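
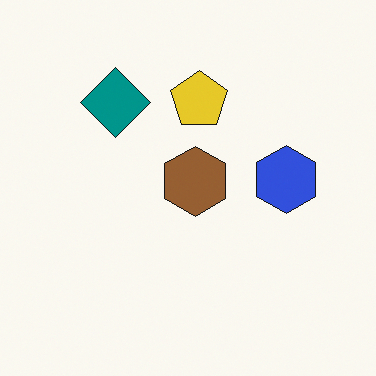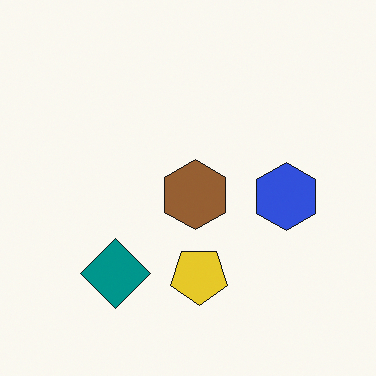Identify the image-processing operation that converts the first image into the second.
The transformation is: flipped vertically (top ↔ bottom).

The yellow pentagon is in the top of the first image and the bottom of the second — shapes on opposite sides of the horizontal midline have swapped in a mirror flip.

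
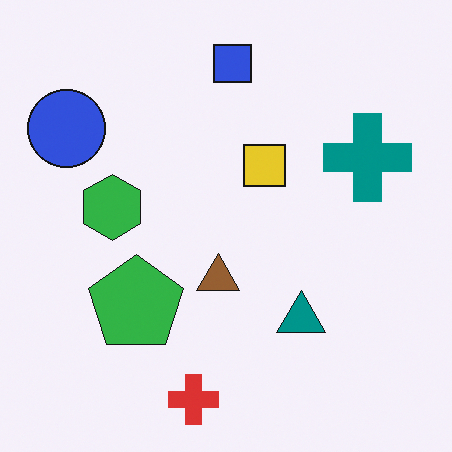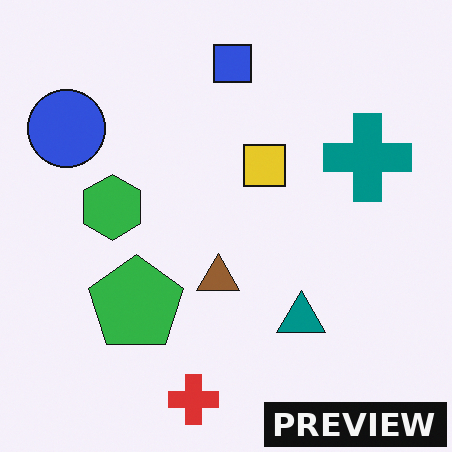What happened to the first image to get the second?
It was watermarked with the text "PREVIEW" in the lower-right corner.

A dark label reading "PREVIEW" appears in the lower-right corner.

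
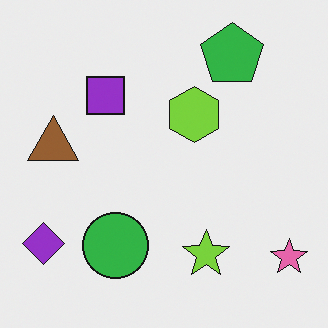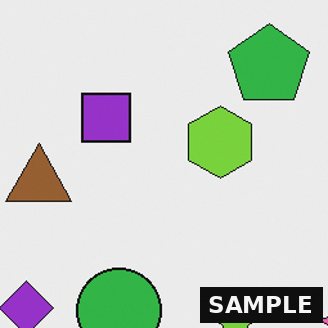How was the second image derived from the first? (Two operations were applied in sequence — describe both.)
The image was cropped slightly and scaled back up, then watermarked with the text "SAMPLE" in the lower-right corner.

The visible shapes are larger and the field of view is narrower; shapes near the original edges may be partly or wholly outside the frame — a crop-and-rescale. A dark label reading "SAMPLE" appears in the lower-right corner.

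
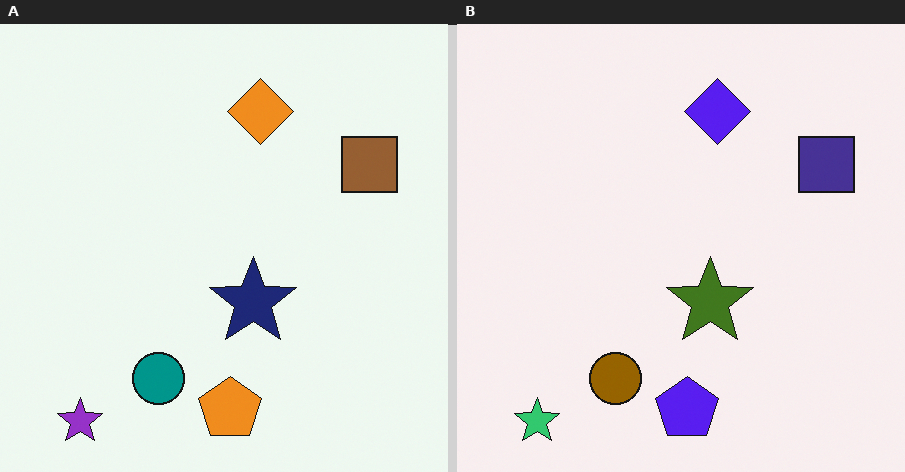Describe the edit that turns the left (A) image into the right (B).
The image was hue-shifted through roughly half the color wheel.

Every shape's color has rotated by the same amount around the hue wheel — a uniform hue shift.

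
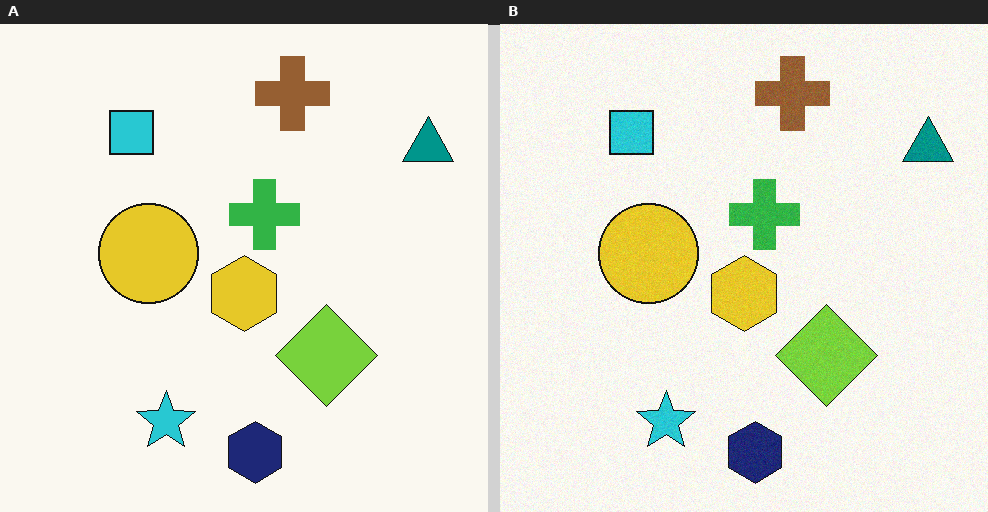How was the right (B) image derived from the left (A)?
This is the original image degraded with a light layer of grain.

Random speckle covers the whole image, including the flat background.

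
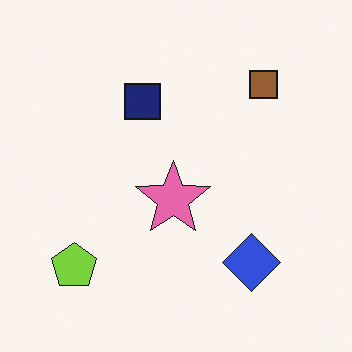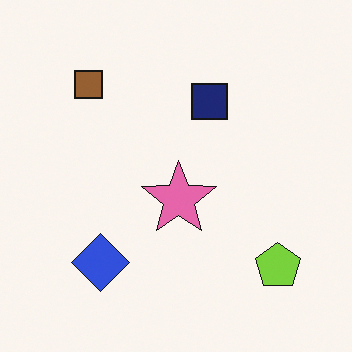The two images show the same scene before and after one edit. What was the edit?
This is the original image flipped horizontally (left ↔ right).

The lime pentagon is in the bottom-left of the first image and the bottom-right of the second — shapes on opposite sides of the vertical midline have swapped in a mirror flip.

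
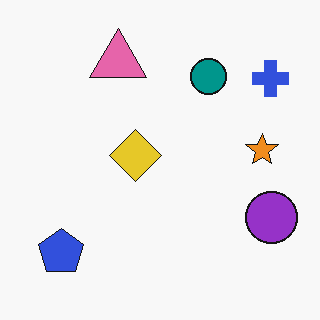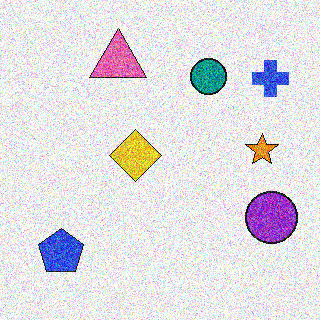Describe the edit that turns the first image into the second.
The transformation is: degraded with strong gaussian noise.

Random speckle covers the whole image, including the flat background.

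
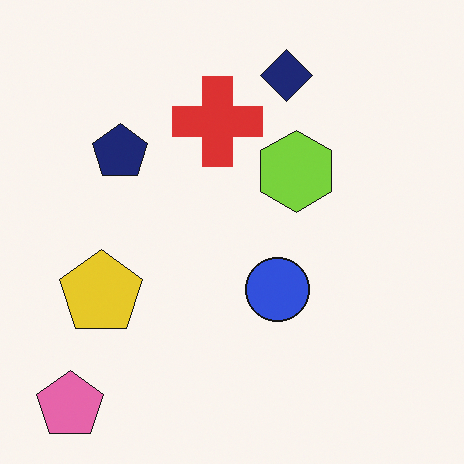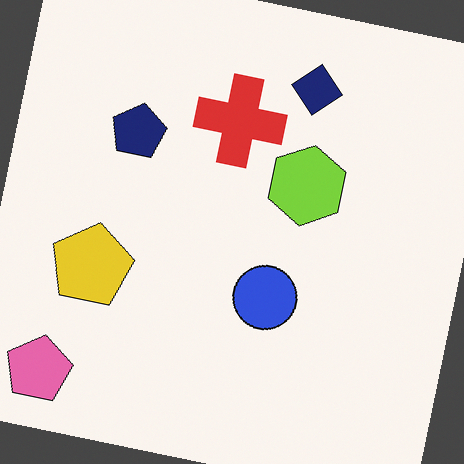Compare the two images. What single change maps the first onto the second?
The transformation is: rotated clockwise by a few degrees.

Every shape is tilted by the same angle and the image corners show triangular fill wedges — a whole-image rotation by a non-right angle.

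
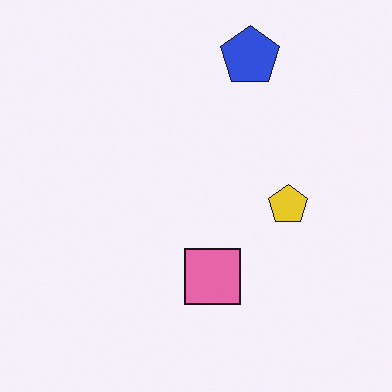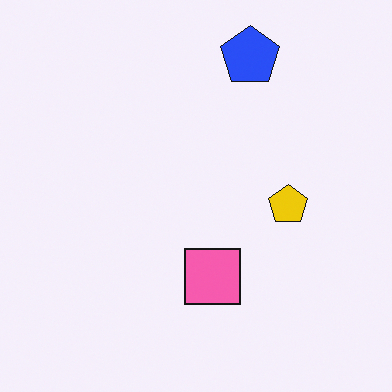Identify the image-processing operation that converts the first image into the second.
This is the original image slightly oversaturated.

All colors are more vivid — a global saturation change.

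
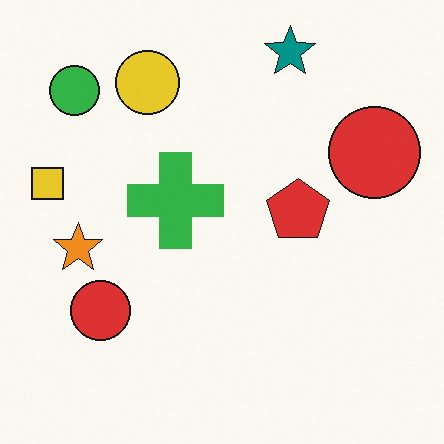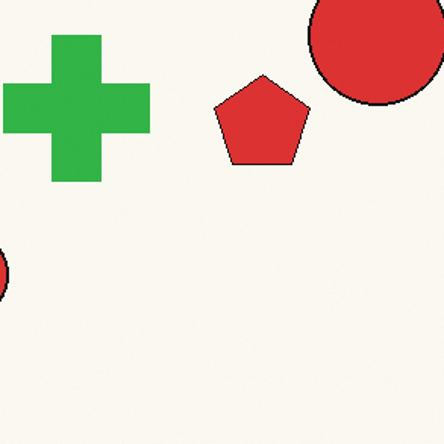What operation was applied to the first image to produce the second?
This is the original image cropped slightly and scaled back up.

The visible shapes are larger and the field of view is narrower; shapes near the original edges may be partly or wholly outside the frame — a crop-and-rescale.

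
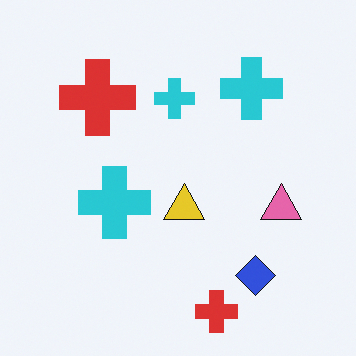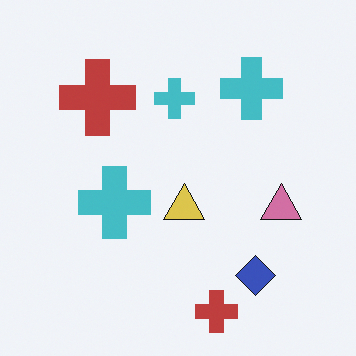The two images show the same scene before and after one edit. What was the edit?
The transformation is: slightly desaturated.

All colors are more muted and greyish — a global saturation change.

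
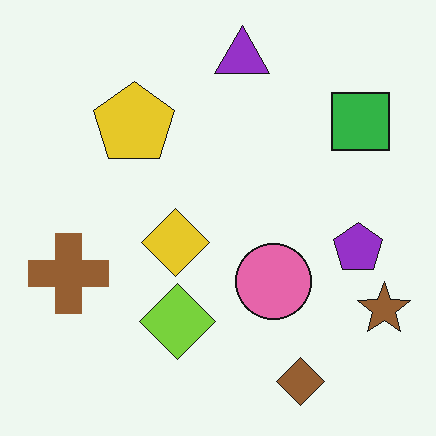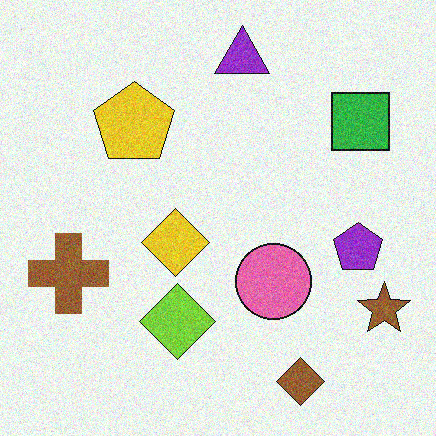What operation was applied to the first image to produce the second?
The image was degraded with visible gaussian noise.

Random speckle covers the whole image, including the flat background.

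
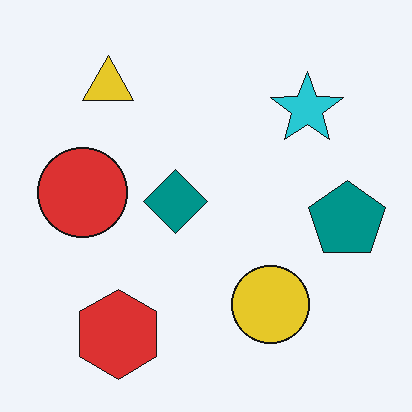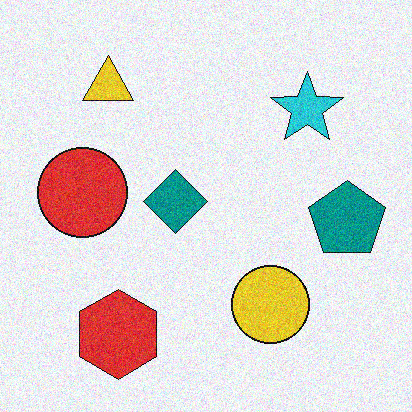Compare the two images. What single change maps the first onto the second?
Degraded with moderate additive noise.

Random speckle covers the whole image, including the flat background.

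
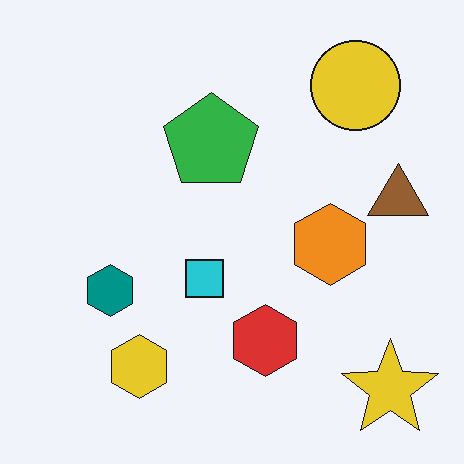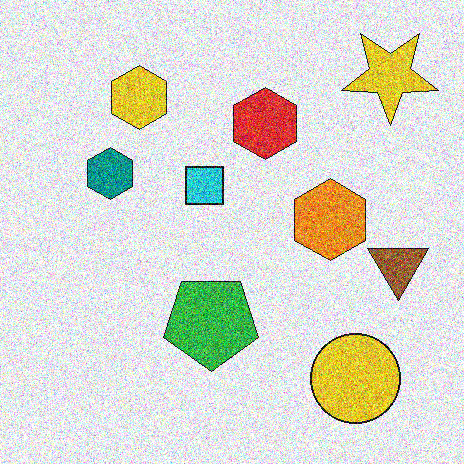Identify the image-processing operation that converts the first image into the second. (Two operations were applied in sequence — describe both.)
It was flipped vertically (top ↔ bottom), then degraded with a thick layer of grain.

The yellow star is in the bottom-right of the first image and the top-right of the second — shapes on opposite sides of the horizontal midline have swapped in a mirror flip. Random speckle covers the whole image, including the flat background.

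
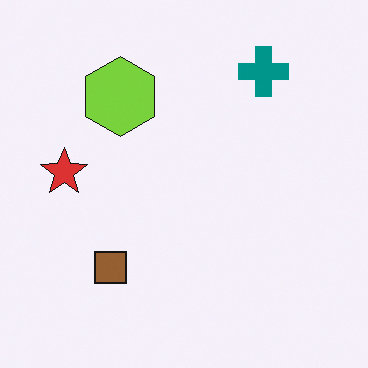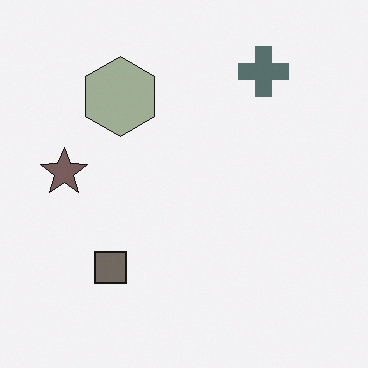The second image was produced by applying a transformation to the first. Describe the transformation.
The image was heavily desaturated.

All colors are more muted and greyish — a global saturation change.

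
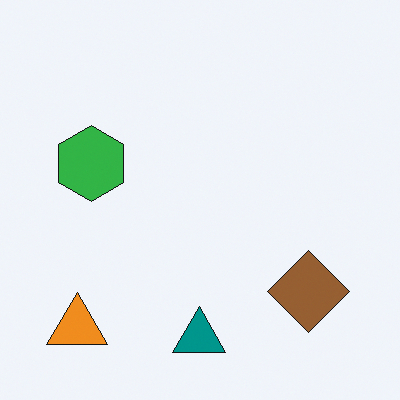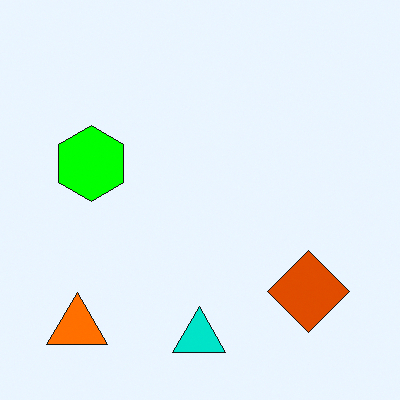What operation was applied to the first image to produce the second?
The transformation is: made much more vivid (saturation change).

All colors are more vivid — a global saturation change.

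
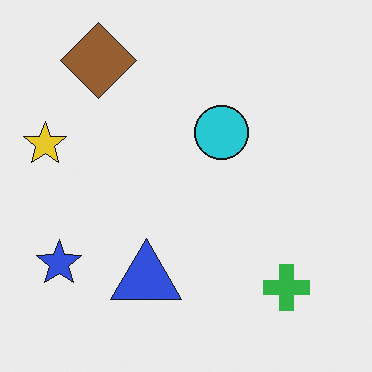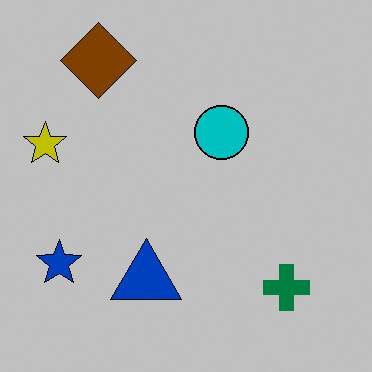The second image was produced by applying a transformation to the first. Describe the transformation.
The image was heavily posterized to just a handful of flat colors.

Each flat color has snapped to a coarser quantized level — most visibly, the near-white background has dropped to a flat grey.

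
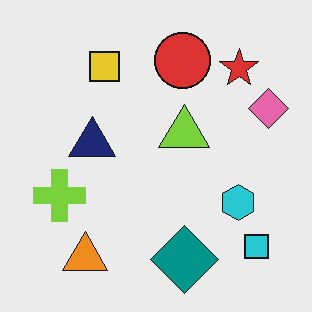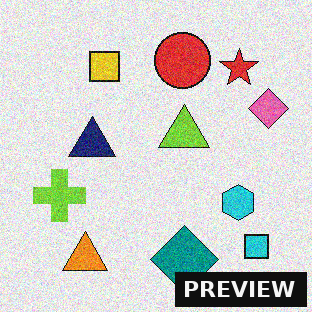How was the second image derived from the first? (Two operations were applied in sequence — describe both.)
The image was degraded with moderate additive noise, then watermarked with the text "PREVIEW" in the lower-right corner.

Random speckle covers the whole image, including the flat background. A dark label reading "PREVIEW" appears in the lower-right corner.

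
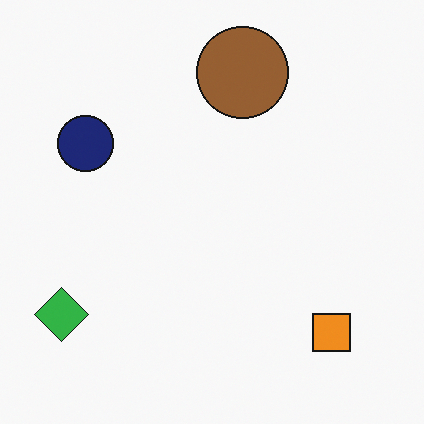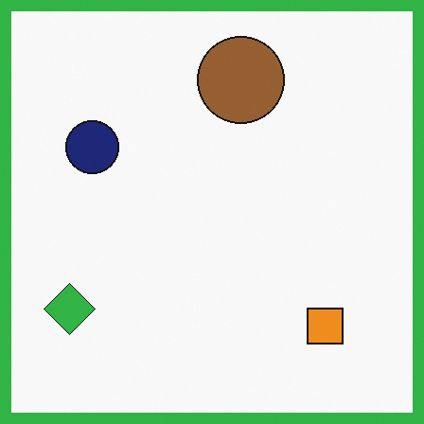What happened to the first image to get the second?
Framed with a green border.

A solid green frame runs around the edge of the second image, with the content slightly shrunk inside it.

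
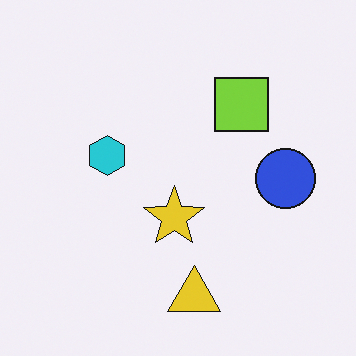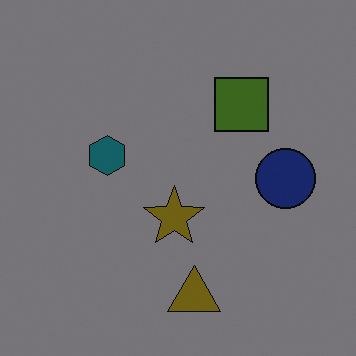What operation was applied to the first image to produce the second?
The second image is the first noticeably darkened.

Every pixel — background and shapes alike — is uniformly darkened.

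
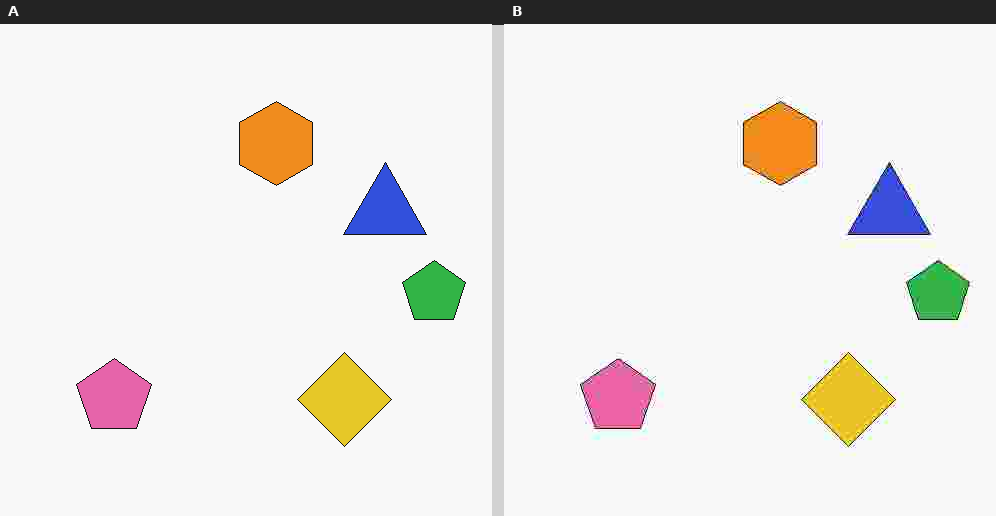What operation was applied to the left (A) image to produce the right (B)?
The image was degraded with heavy JPEG compression.

Blocky 8×8 compression artifacts appear around shape edges and the flat background shows ringing — characteristic JPEG degradation.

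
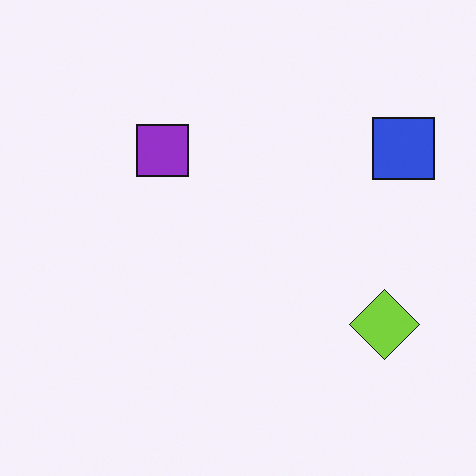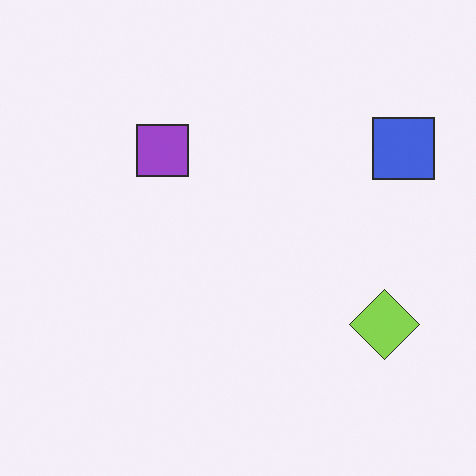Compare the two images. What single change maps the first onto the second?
This is the original image given slightly reduced contrast.

Tones are pushed toward mid-grey across the whole image — a global contrast change.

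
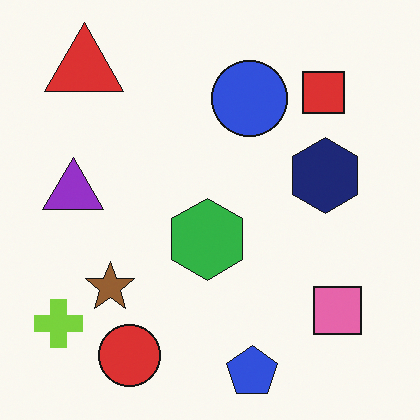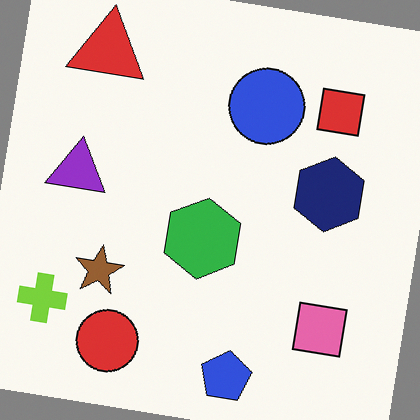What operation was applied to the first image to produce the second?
It was rotated clockwise by a few degrees.

Every shape is tilted by the same angle and the image corners show triangular fill wedges — a whole-image rotation by a non-right angle.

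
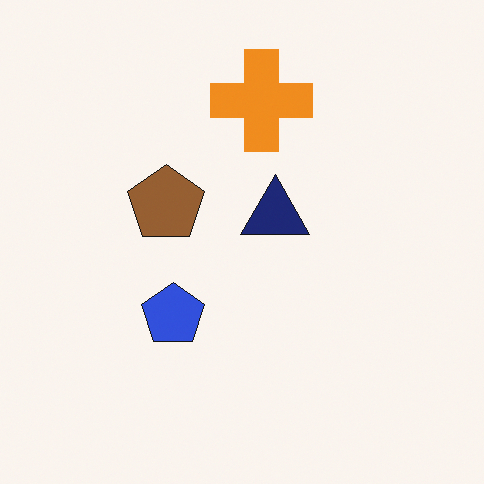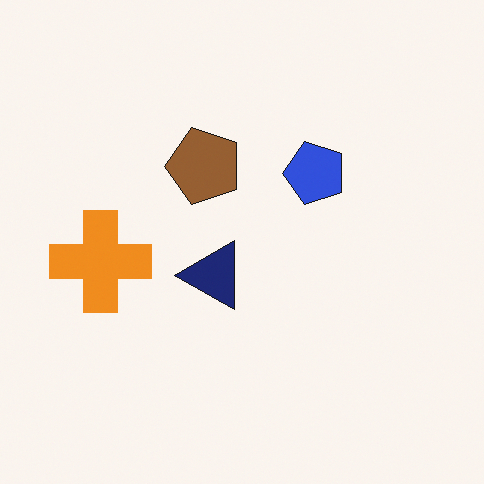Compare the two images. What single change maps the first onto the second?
It was transposed (reflected across the top-left ↔ bottom-right diagonal).

Shapes have swapped their row and column positions — what was in the top-right is now in the bottom-left — a diagonal reflection.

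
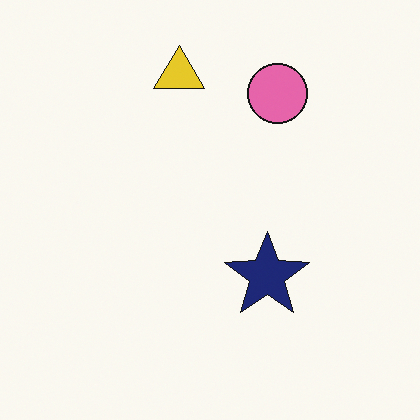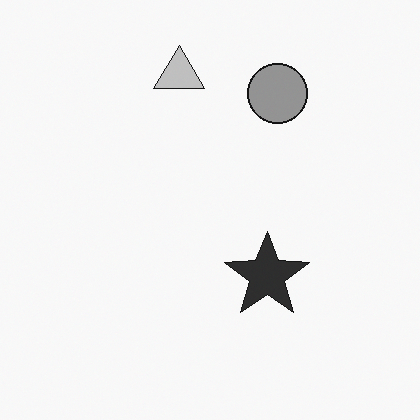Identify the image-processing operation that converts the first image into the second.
The second image is the first converted to grayscale.

All color is removed — every shape is now a shade of grey.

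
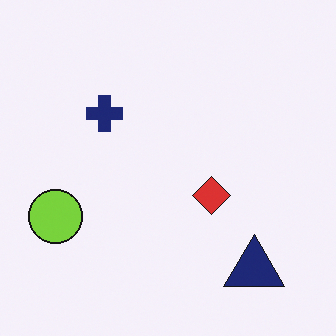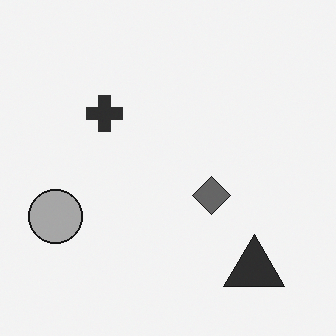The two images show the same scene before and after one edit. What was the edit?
The second image is the first converted to grayscale.

All color is removed — every shape is now a shade of grey.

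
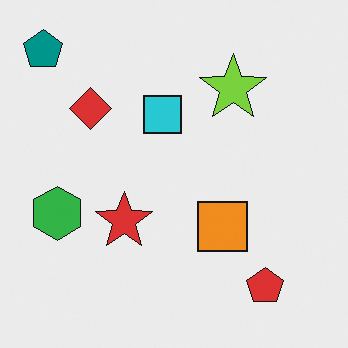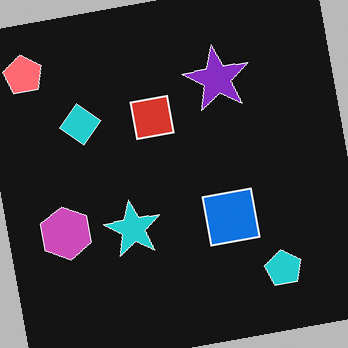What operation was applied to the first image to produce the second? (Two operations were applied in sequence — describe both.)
It was rotated counter-clockwise by a small amount, then color-inverted (negative).

Every shape is tilted by the same angle and the image corners show triangular fill wedges — a whole-image rotation by a non-right angle. The light background has become dark and every shape's color is its complement — a photographic negative.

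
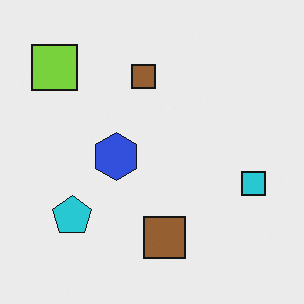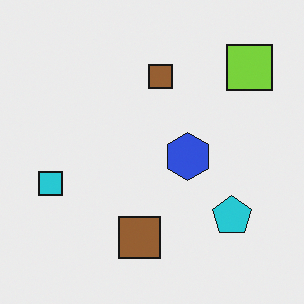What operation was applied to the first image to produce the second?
The second image is the first flipped horizontally (left ↔ right).

The cyan square is in the right of the first image and the left of the second — shapes on opposite sides of the vertical midline have swapped in a mirror flip.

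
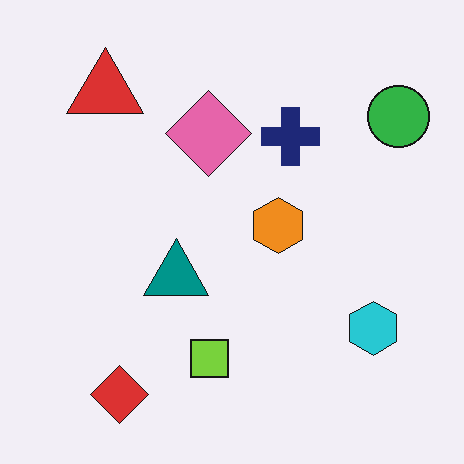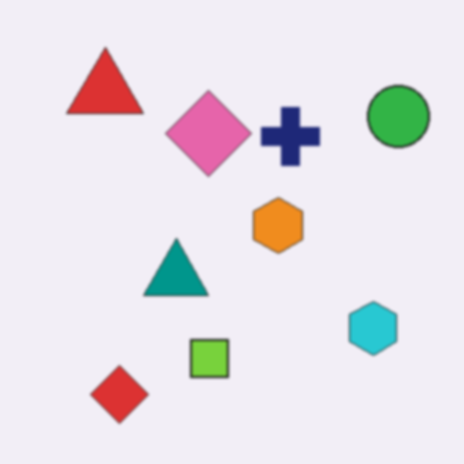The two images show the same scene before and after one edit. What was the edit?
The image was lightly blurred.

Shape edges and outlines are uniformly softened across the whole image.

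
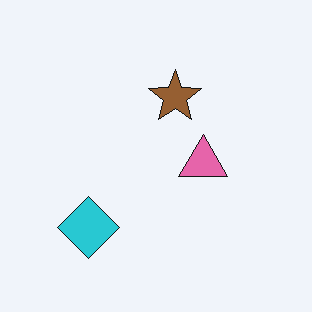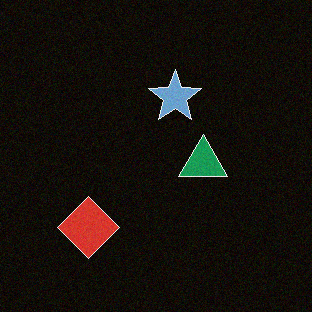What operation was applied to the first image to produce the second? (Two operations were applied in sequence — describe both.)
The second image is the first color-inverted (negative), then degraded with subtle gaussian noise.

The light background has become dark and every shape's color is its complement — a photographic negative. Random speckle covers the whole image, including the flat background.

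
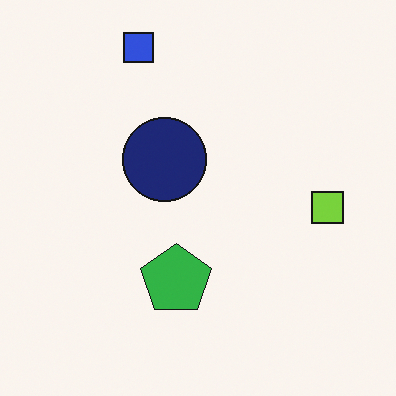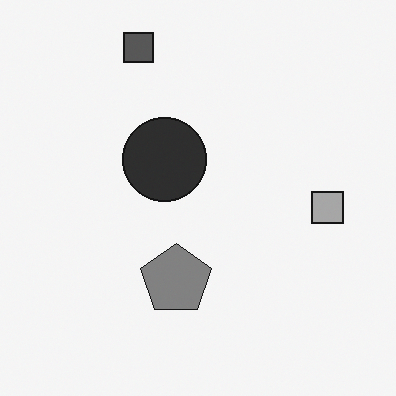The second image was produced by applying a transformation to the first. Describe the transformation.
The transformation is: converted to grayscale.

All color is removed — every shape is now a shade of grey.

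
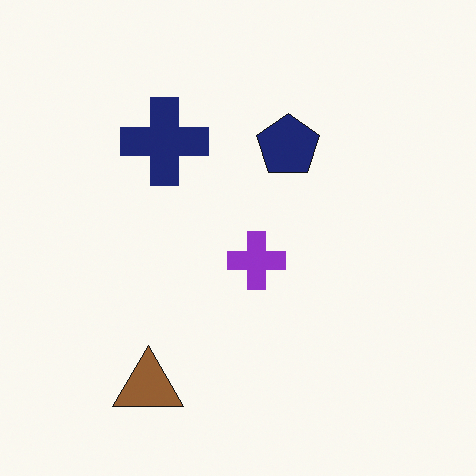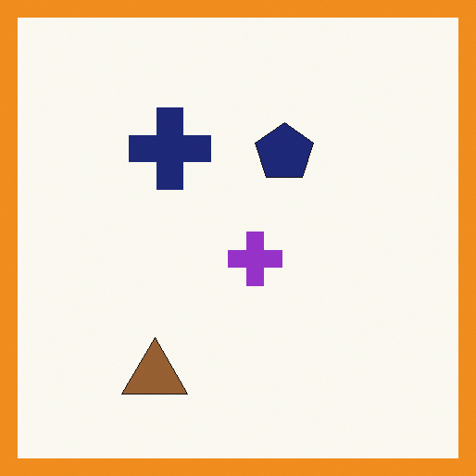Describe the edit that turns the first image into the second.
This is the original image framed with a orange border.

A solid orange frame runs around the edge of the second image, with the content slightly shrunk inside it.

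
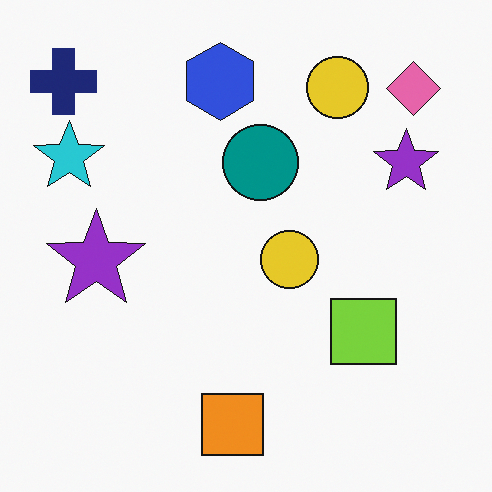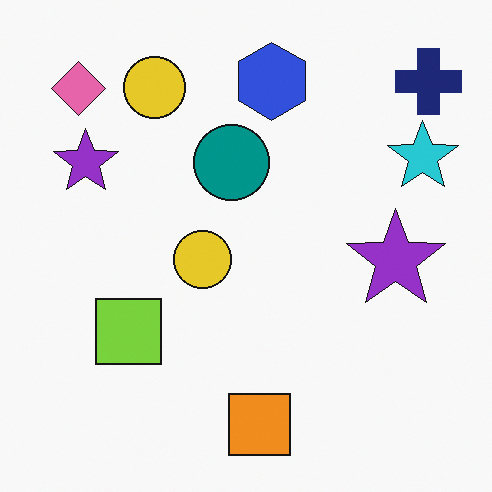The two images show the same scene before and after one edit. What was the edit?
The transformation is: flipped horizontally (left ↔ right).

The navy cross is in the top-left of the first image and the top-right of the second — shapes on opposite sides of the vertical midline have swapped in a mirror flip.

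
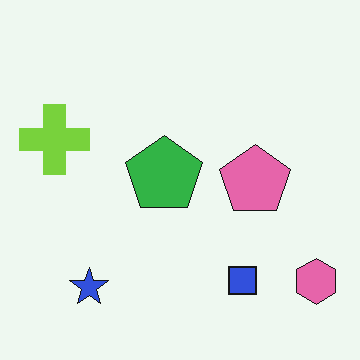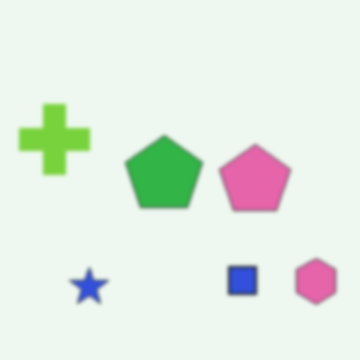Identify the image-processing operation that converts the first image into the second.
It was slightly softened.

Shape edges and outlines are uniformly softened across the whole image.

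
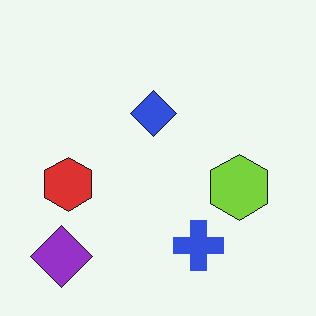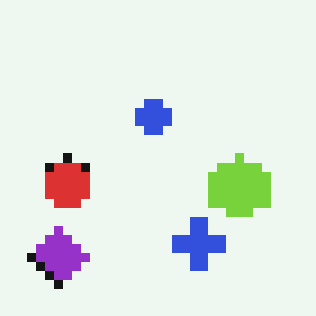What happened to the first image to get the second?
The image was coarsely pixelated.

Shapes are reduced to large square blocks; fine edges and outlines are lost — a downscale-then-upscale (mosaic) effect.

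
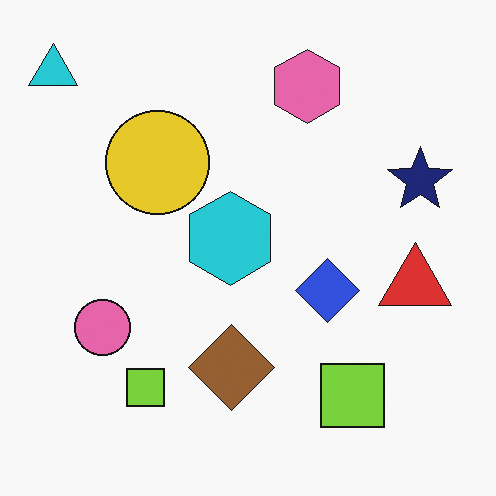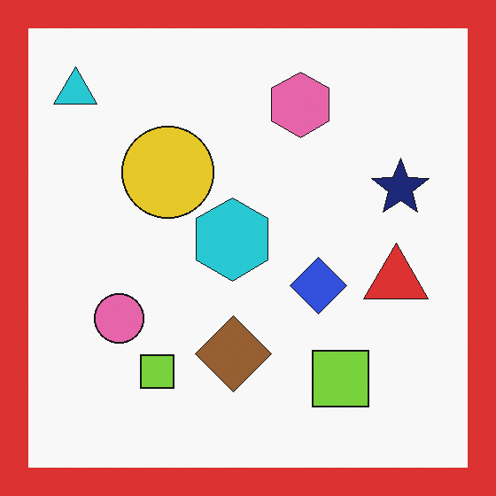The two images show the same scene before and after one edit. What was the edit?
It was framed with a red border.

A solid red frame runs around the edge of the second image, with the content slightly shrunk inside it.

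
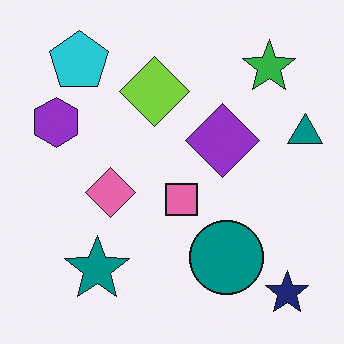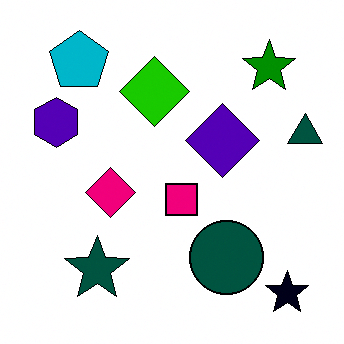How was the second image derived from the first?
This is the original image boosted in contrast.

Tones are pushed away from mid-grey across the whole image — a global contrast change.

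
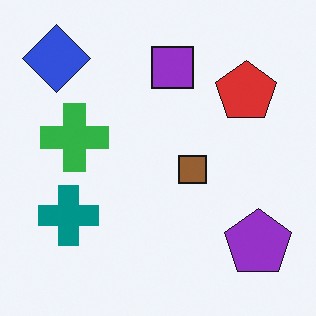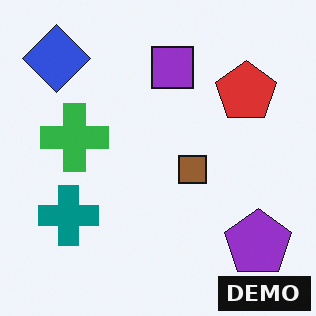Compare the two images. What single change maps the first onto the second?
The second image is the first watermarked with the text "DEMO" in the lower-right corner.

A dark label reading "DEMO" appears in the lower-right corner.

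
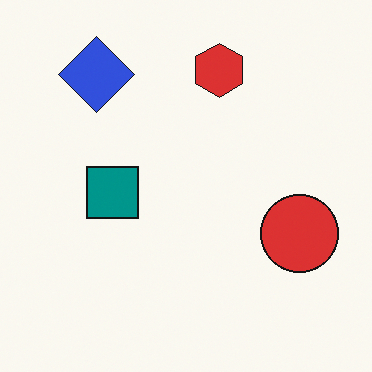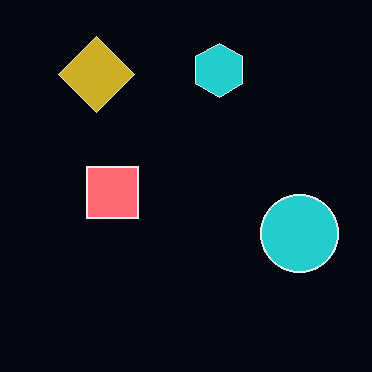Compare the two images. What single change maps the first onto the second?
The image was color-inverted (negative).

The light background has become dark and every shape's color is its complement — a photographic negative.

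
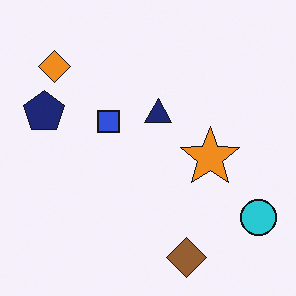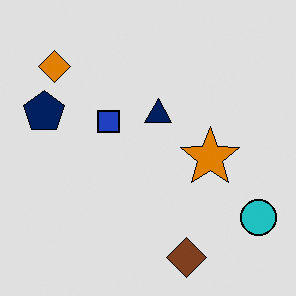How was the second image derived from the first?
The transformation is: moderately posterized.

Each flat color has snapped to a coarser quantized level — most visibly, the near-white background has dropped to a flat grey.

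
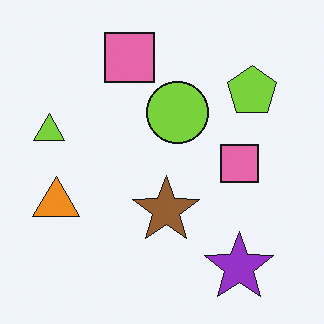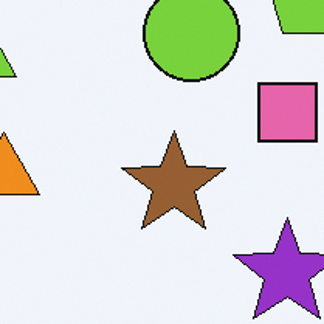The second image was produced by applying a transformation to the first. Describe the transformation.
The transformation is: cropped slightly and scaled back up.

The visible shapes are larger and the field of view is narrower; shapes near the original edges may be partly or wholly outside the frame — a crop-and-rescale.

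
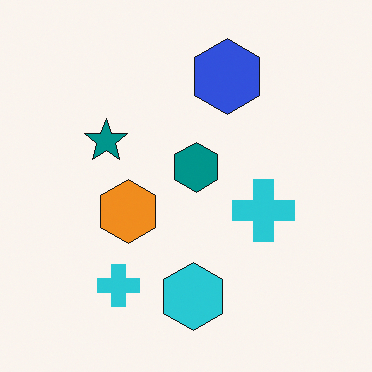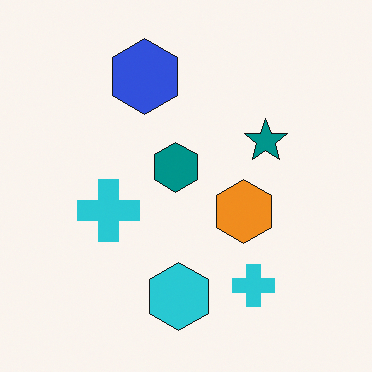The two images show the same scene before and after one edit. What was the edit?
The transformation is: flipped horizontally (left ↔ right).

The teal star is in the left of the first image and the right of the second — shapes on opposite sides of the vertical midline have swapped in a mirror flip.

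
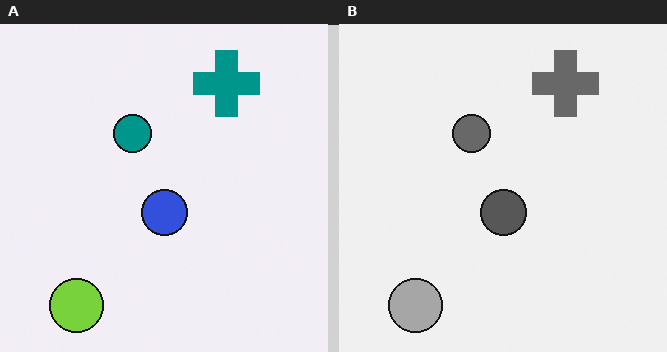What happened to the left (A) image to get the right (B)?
This is the original image converted to grayscale.

All color is removed — every shape is now a shade of grey.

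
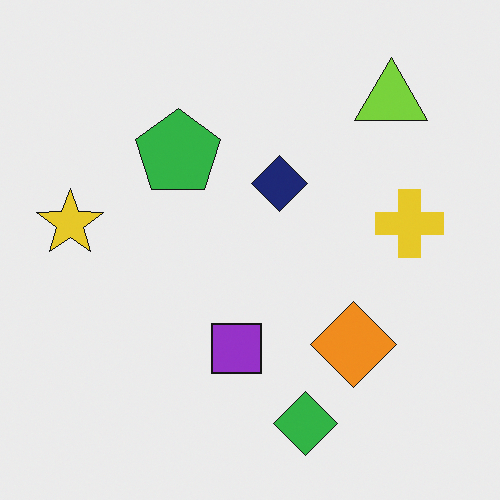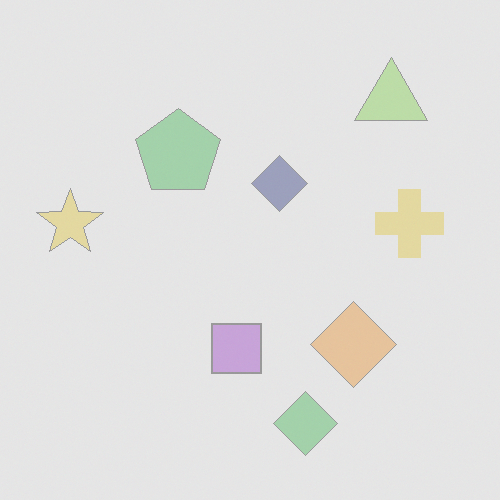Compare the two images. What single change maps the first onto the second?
The image was given much lower contrast.

Tones are pushed toward mid-grey across the whole image — a global contrast change.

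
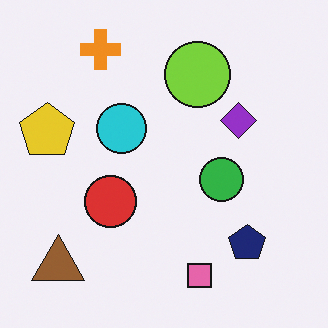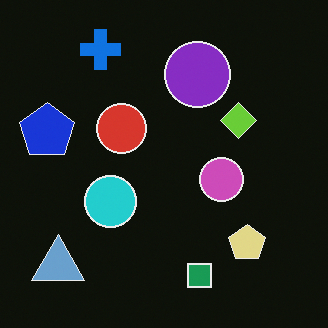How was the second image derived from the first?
The image was color-inverted (negative).

The light background has become dark and every shape's color is its complement — a photographic negative.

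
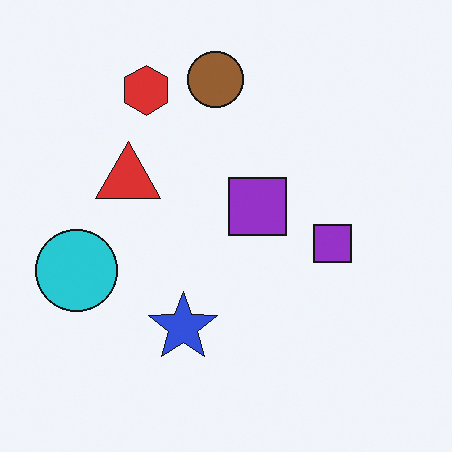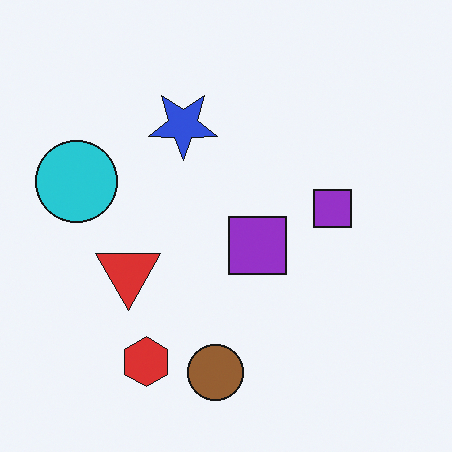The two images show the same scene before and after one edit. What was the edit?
The second image is the first flipped vertically (top ↔ bottom).

The brown circle is in the top of the first image and the bottom of the second — shapes on opposite sides of the horizontal midline have swapped in a mirror flip.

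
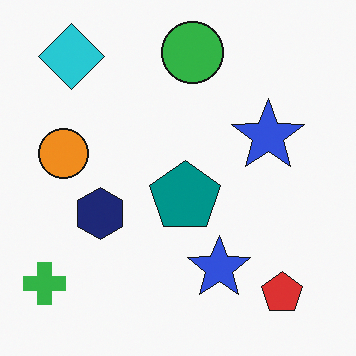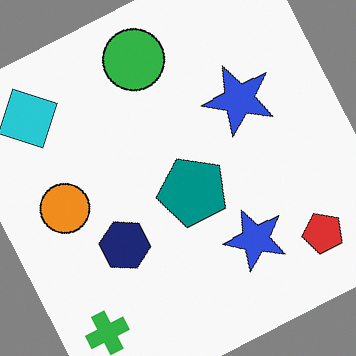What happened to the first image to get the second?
This is the original image rotated counter-clockwise by a clearly visible amount.

Every shape is tilted by the same angle and the image corners show triangular fill wedges — a whole-image rotation by a non-right angle.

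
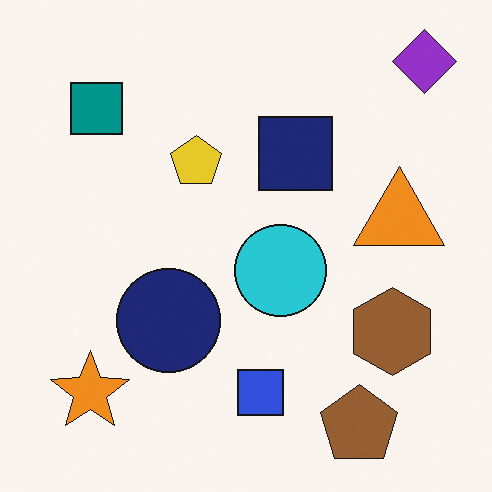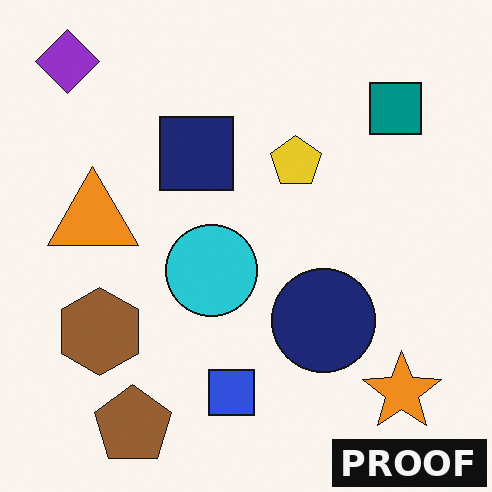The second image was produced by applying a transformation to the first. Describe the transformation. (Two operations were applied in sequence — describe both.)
It was flipped horizontally (left ↔ right), then watermarked with the text "PROOF" in the lower-right corner.

The purple diamond is in the top-right of the first image and the top-left of the second — shapes on opposite sides of the vertical midline have swapped in a mirror flip. A dark label reading "PROOF" appears in the lower-right corner.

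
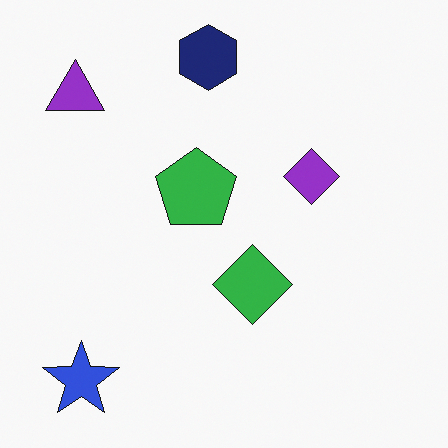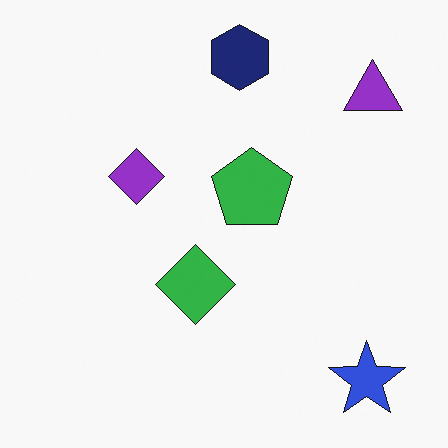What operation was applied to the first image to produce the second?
This is the original image flipped horizontally (left ↔ right).

The purple triangle is in the top-left of the first image and the top-right of the second — shapes on opposite sides of the vertical midline have swapped in a mirror flip.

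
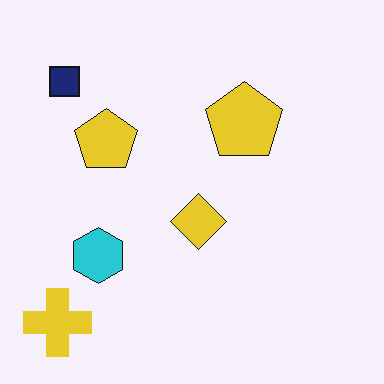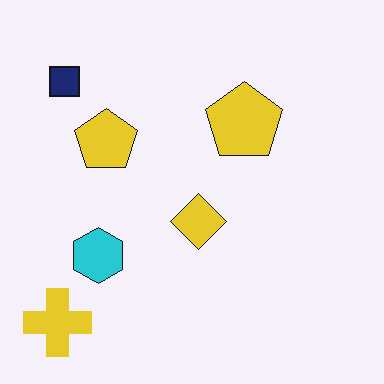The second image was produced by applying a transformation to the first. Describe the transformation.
The image was given moderate JPEG compression.

Blocky 8×8 compression artifacts appear around shape edges and the flat background shows ringing — characteristic JPEG degradation.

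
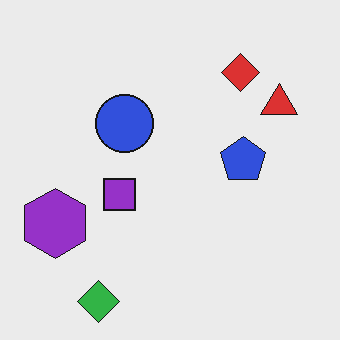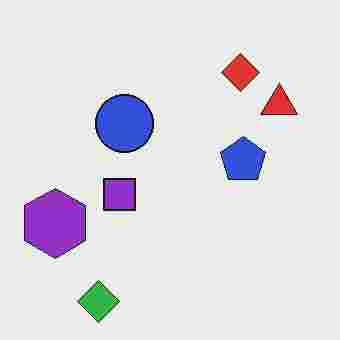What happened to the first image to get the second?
The transformation is: heavily JPEG-compressed with obvious blocking artifacts.

Blocky 8×8 compression artifacts appear around shape edges and the flat background shows ringing — characteristic JPEG degradation.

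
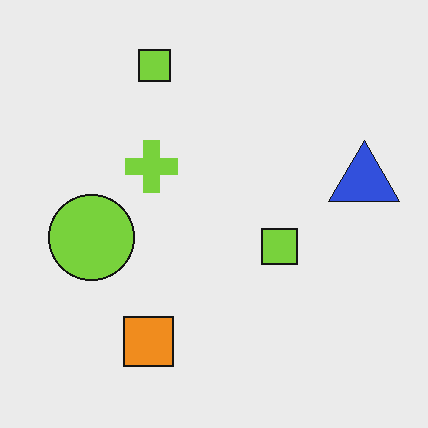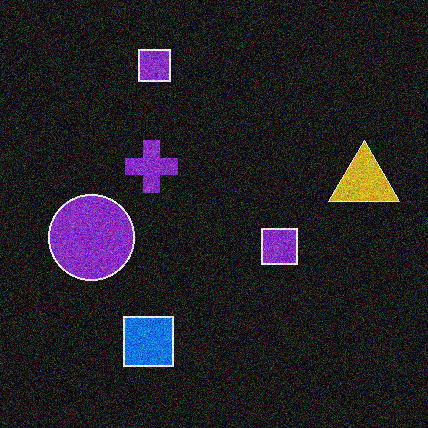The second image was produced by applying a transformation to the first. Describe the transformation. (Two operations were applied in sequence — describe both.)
The image was color-inverted (negative), then degraded with heavy additive noise.

The light background has become dark and every shape's color is its complement — a photographic negative. Random speckle covers the whole image, including the flat background.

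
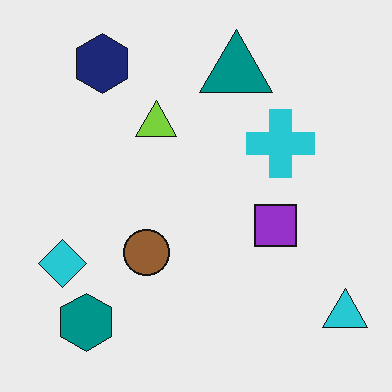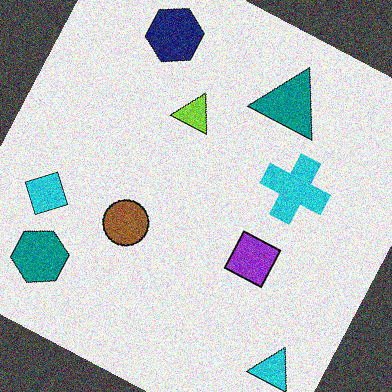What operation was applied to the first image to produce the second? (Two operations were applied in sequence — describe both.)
This is the original image rotated clockwise by a clearly visible amount, then degraded with visible gaussian noise.

Every shape is tilted by the same angle and the image corners show triangular fill wedges — a whole-image rotation by a non-right angle. Random speckle covers the whole image, including the flat background.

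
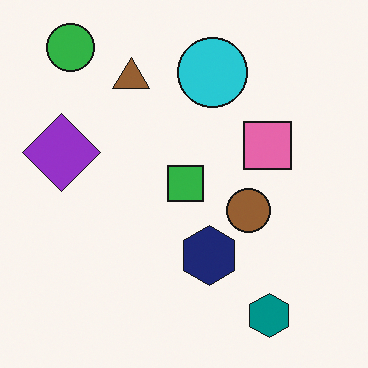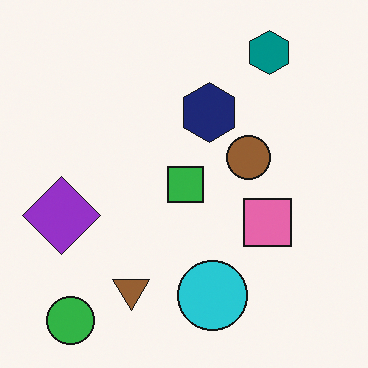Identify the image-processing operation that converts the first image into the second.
The transformation is: flipped vertically (top ↔ bottom).

The green circle is in the top-left of the first image and the bottom-left of the second — shapes on opposite sides of the horizontal midline have swapped in a mirror flip.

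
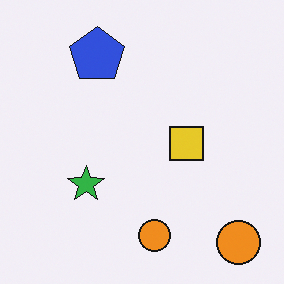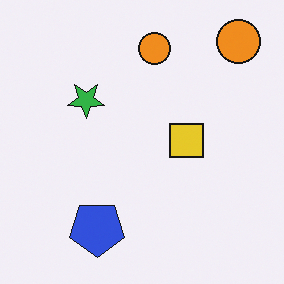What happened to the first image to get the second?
The transformation is: flipped vertically (top ↔ bottom).

The blue pentagon is in the top of the first image and the bottom of the second — shapes on opposite sides of the horizontal midline have swapped in a mirror flip.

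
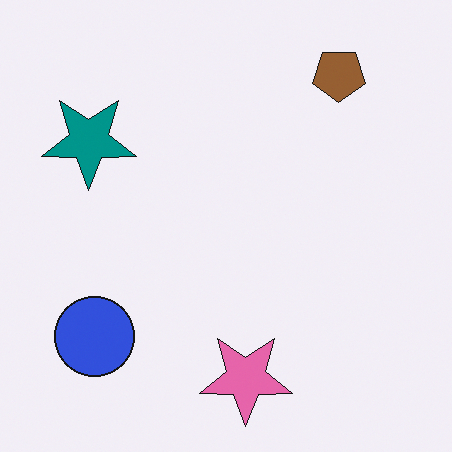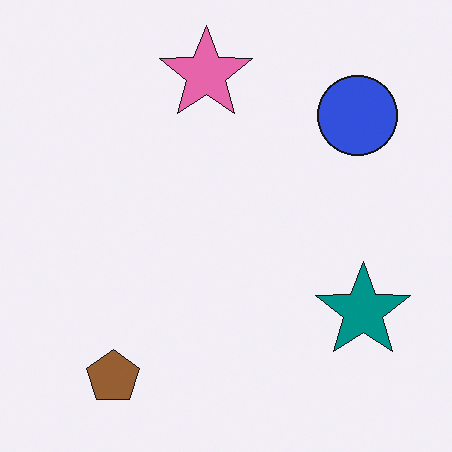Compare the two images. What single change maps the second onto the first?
The first image is the second rotated 180°.

The brown pentagon sits in the bottom-left of the second image and the top-right of the first — consistent with a whole-image 180° rotation.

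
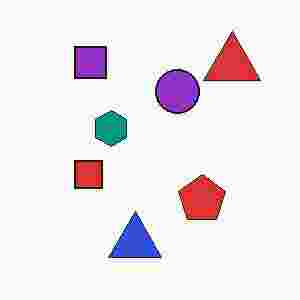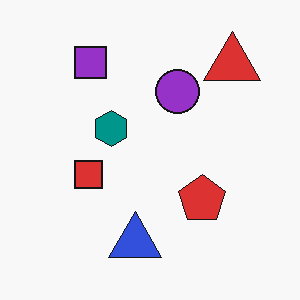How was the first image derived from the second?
The first image is the second heavily JPEG-compressed with obvious blocking artifacts.

Blocky 8×8 compression artifacts appear around shape edges and the flat background shows ringing — characteristic JPEG degradation.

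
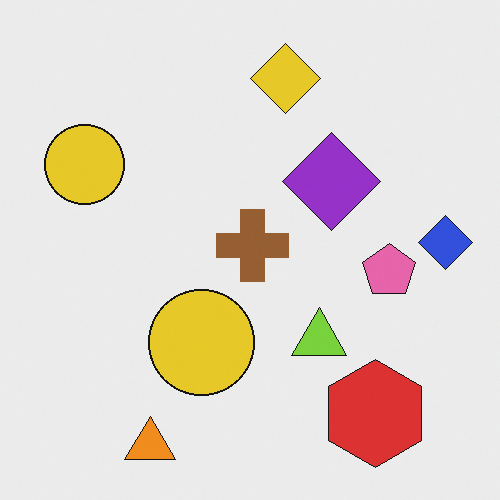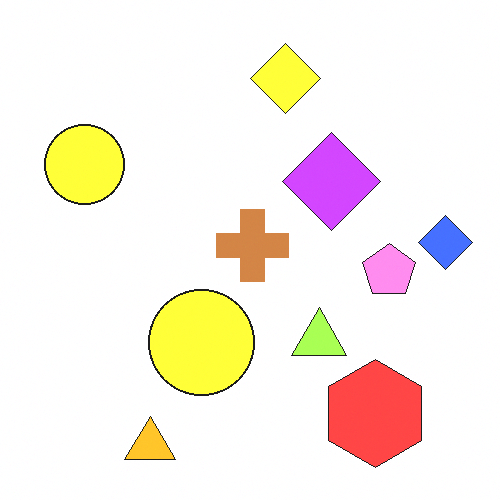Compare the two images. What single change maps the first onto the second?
It was noticeably brightened.

Every pixel — background and shapes alike — is uniformly brightened.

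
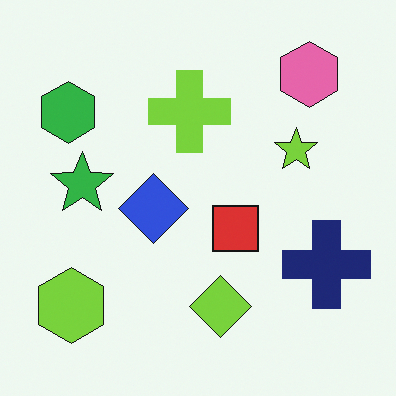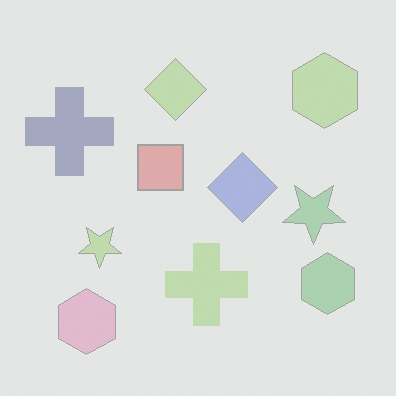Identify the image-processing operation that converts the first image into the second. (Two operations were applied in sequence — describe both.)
This is the original image rotated 180°, then washed out (contrast reduced).

The pink hexagon sits in the top-right of the first image and the bottom-left of the second — consistent with a whole-image 180° rotation. Tones are pushed toward mid-grey across the whole image — a global contrast change.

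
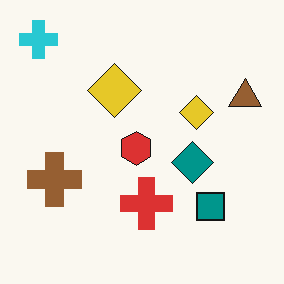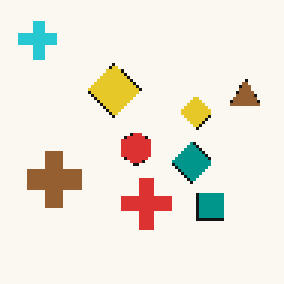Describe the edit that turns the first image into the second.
The second image is the first lightly pixelated (a mild mosaic effect).

Shapes are reduced to large square blocks; fine edges and outlines are lost — a downscale-then-upscale (mosaic) effect.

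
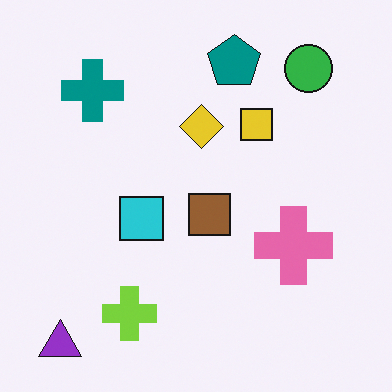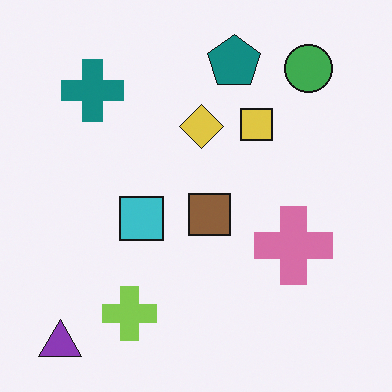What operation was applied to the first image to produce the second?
The image was slightly desaturated.

All colors are more muted and greyish — a global saturation change.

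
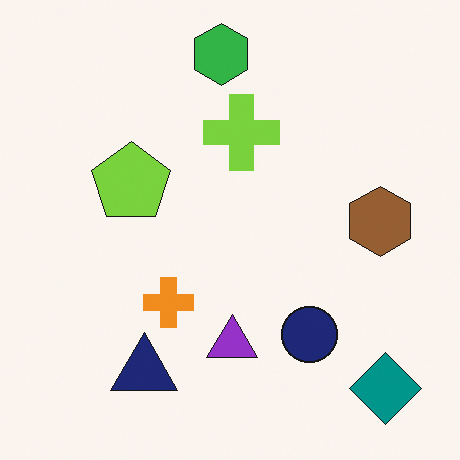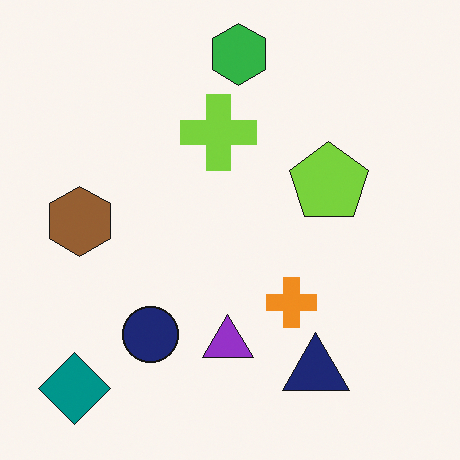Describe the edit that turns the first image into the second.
Flipped horizontally (left ↔ right).

The teal diamond is in the bottom-right of the first image and the bottom-left of the second — shapes on opposite sides of the vertical midline have swapped in a mirror flip.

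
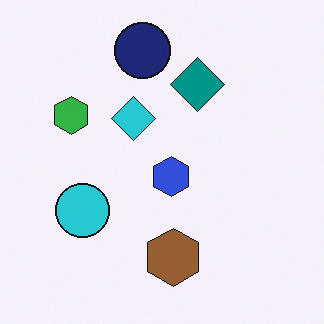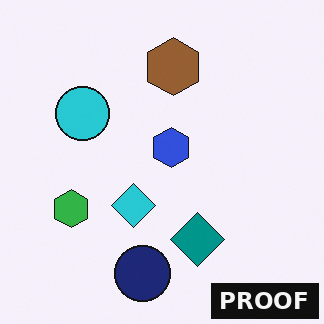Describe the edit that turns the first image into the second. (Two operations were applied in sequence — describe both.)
The second image is the first flipped vertically (top ↔ bottom), then watermarked with the text "PROOF" in the lower-right corner.

The navy circle is in the top of the first image and the bottom of the second — shapes on opposite sides of the horizontal midline have swapped in a mirror flip. A dark label reading "PROOF" appears in the lower-right corner.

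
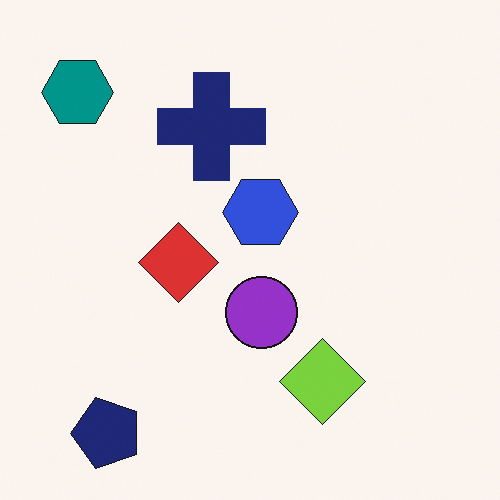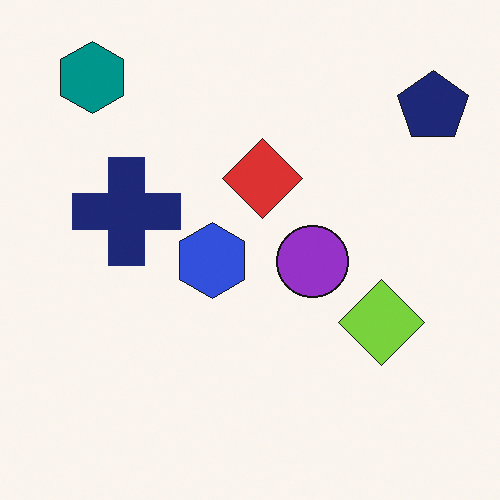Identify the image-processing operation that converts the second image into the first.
Transposed (reflected across the top-left ↔ bottom-right diagonal).

Shapes have swapped their row and column positions — what was in the top-right is now in the bottom-left — a diagonal reflection.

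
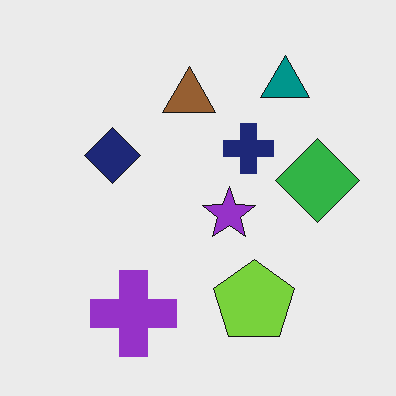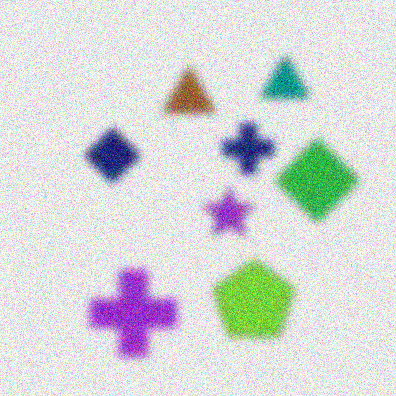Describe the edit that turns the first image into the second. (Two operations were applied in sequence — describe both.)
Noticeably gaussian-blurred, then degraded with moderate additive noise.

Shape edges and outlines are uniformly softened across the whole image. Random speckle covers the whole image, including the flat background.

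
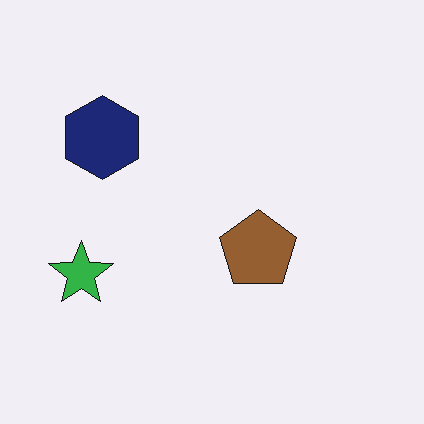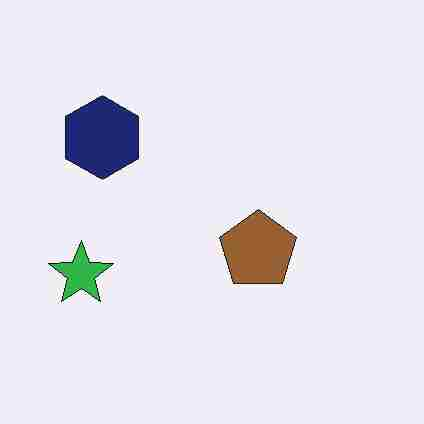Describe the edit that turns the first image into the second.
It was heavily JPEG-compressed with obvious blocking artifacts.

Blocky 8×8 compression artifacts appear around shape edges and the flat background shows ringing — characteristic JPEG degradation.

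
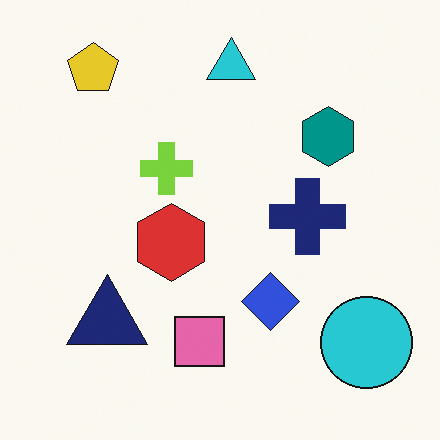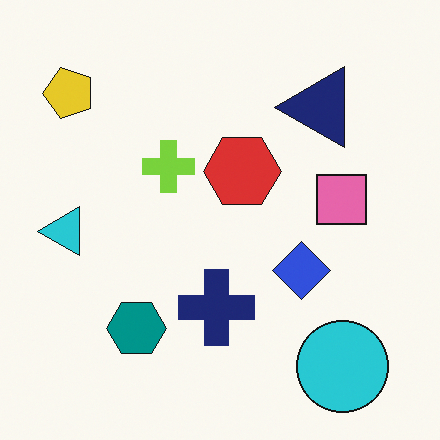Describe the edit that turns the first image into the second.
The transformation is: transposed (reflected across the top-left ↔ bottom-right diagonal).

Shapes have swapped their row and column positions — what was in the top-right is now in the bottom-left — a diagonal reflection.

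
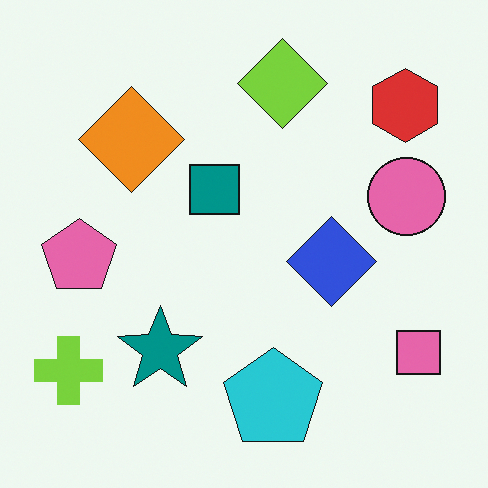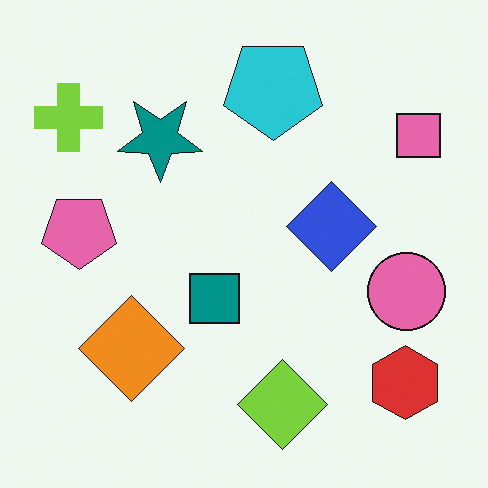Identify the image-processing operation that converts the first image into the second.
The transformation is: flipped vertically (top ↔ bottom).

The lime diamond is in the top of the first image and the bottom of the second — shapes on opposite sides of the horizontal midline have swapped in a mirror flip.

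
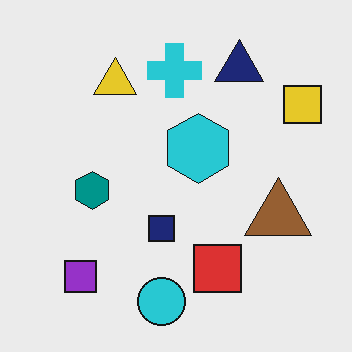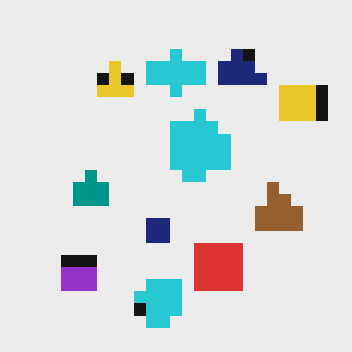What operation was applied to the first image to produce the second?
The second image is the first heavily pixelated into large blocks.

Shapes are reduced to large square blocks; fine edges and outlines are lost — a downscale-then-upscale (mosaic) effect.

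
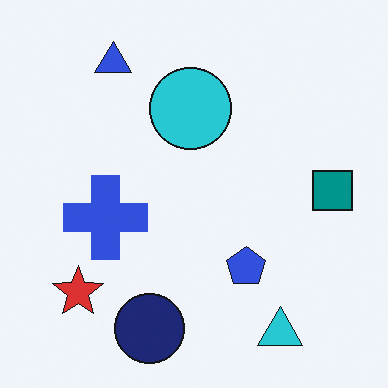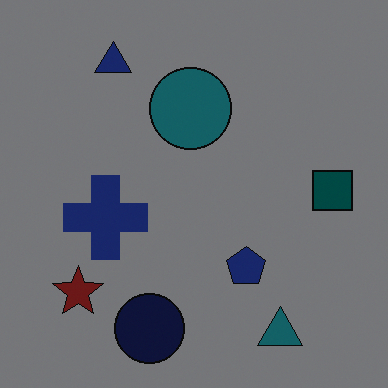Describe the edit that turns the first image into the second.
The transformation is: substantially darkened.

Every pixel — background and shapes alike — is uniformly darkened.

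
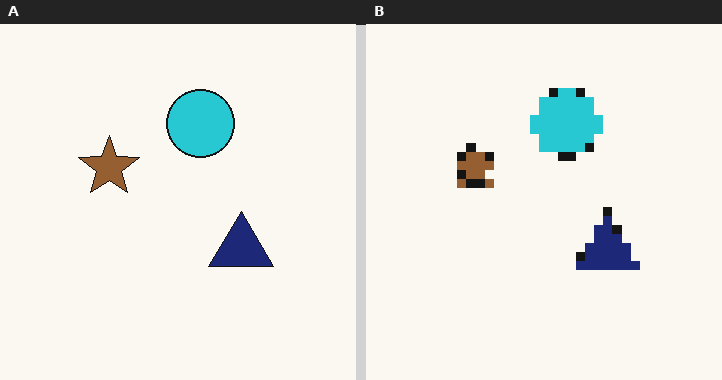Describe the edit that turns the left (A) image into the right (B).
Heavily pixelated into large blocks.

Shapes are reduced to large square blocks; fine edges and outlines are lost — a downscale-then-upscale (mosaic) effect.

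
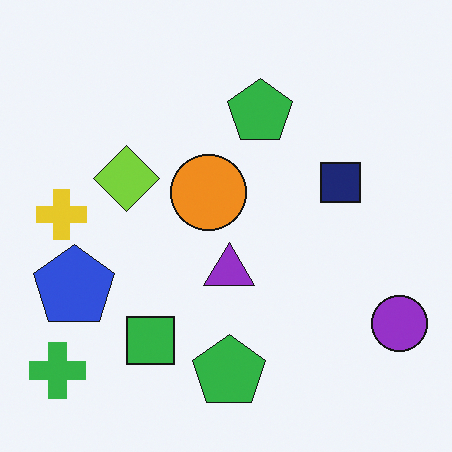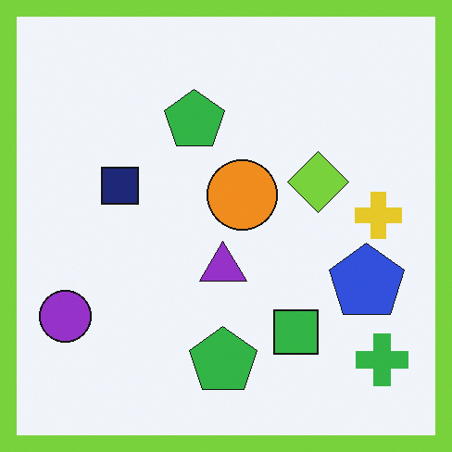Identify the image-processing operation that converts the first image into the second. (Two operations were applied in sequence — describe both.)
Flipped horizontally (left ↔ right), then framed with a lime border.

The purple circle is in the bottom-right of the first image and the bottom-left of the second — shapes on opposite sides of the vertical midline have swapped in a mirror flip. A solid lime frame runs around the edge of the second image, with the content slightly shrunk inside it.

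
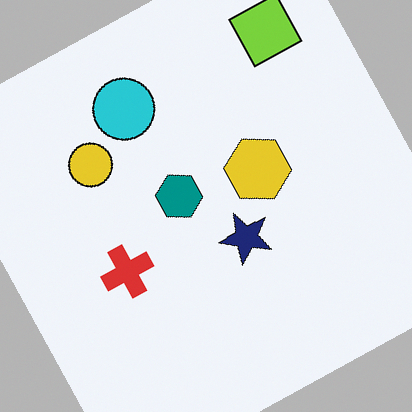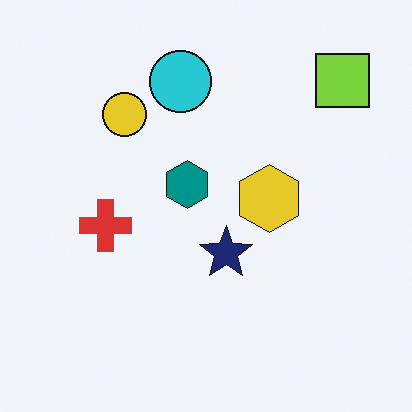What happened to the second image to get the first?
This is the original image rotated counter-clockwise by a clearly visible amount.

Every shape is tilted by the same angle and the image corners show triangular fill wedges — a whole-image rotation by a non-right angle.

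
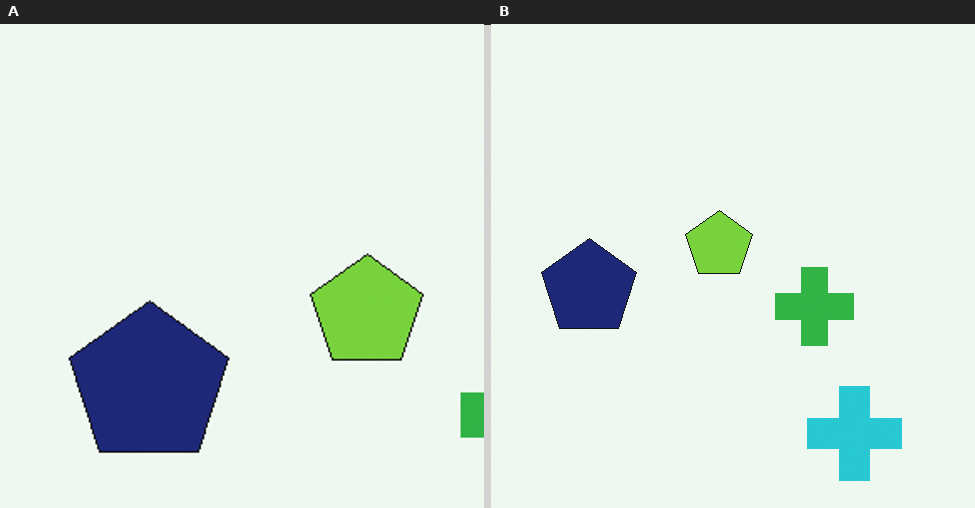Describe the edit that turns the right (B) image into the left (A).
The left (A) image is the right (B) cropped to a noticeably smaller region and rescaled.

The visible shapes are larger and the field of view is narrower; shapes near the original edges may be partly or wholly outside the frame — a crop-and-rescale.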